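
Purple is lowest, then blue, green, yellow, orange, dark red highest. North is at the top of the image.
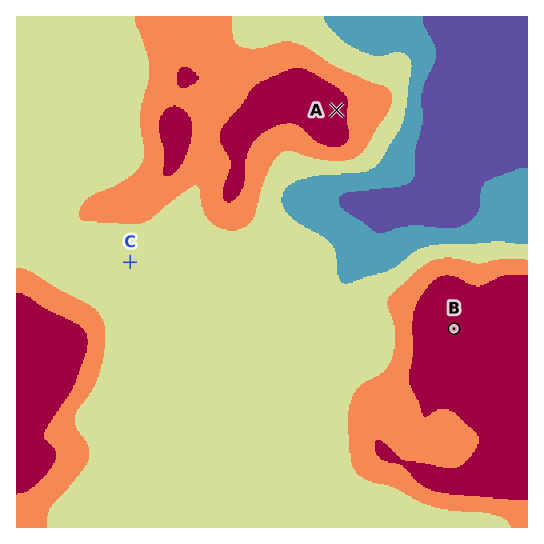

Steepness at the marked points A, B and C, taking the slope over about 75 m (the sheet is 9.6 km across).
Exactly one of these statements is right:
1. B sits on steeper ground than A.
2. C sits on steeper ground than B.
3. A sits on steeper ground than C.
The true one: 3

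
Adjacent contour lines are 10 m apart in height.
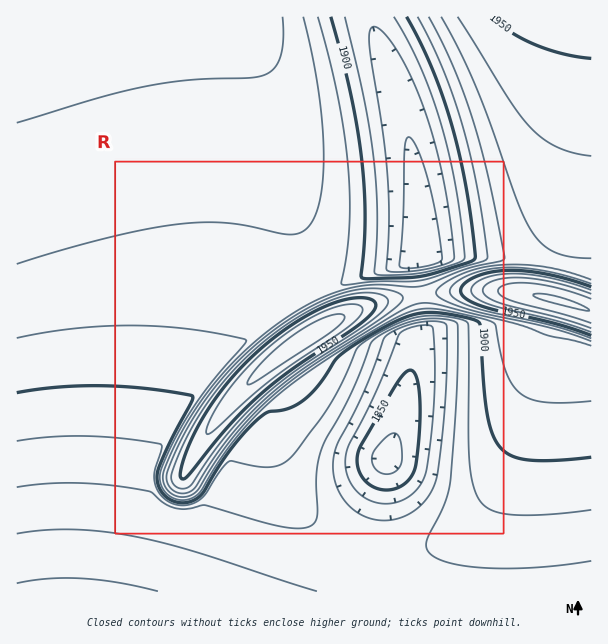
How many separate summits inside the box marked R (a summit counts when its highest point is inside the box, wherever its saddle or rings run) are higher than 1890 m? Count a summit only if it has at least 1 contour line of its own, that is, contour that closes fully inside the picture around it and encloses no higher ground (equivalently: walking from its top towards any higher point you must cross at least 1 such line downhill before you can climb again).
1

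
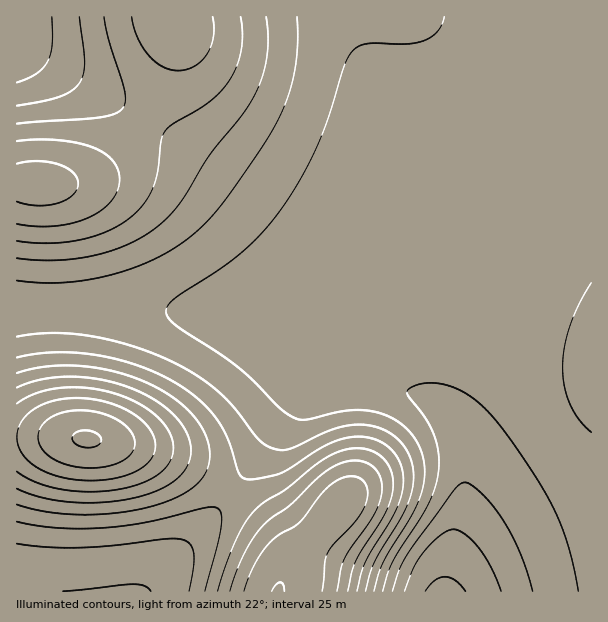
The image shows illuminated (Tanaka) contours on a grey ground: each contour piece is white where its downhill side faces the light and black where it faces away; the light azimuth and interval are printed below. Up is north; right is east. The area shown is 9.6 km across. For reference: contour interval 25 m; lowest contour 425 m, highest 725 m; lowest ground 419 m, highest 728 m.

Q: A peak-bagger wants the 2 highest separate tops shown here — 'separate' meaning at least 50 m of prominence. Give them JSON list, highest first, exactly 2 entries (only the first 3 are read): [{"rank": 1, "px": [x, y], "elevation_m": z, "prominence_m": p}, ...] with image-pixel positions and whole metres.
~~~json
[{"rank": 1, "px": [87, 440], "elevation_m": 728, "prominence_m": 309}, {"rank": 2, "px": [38, 183], "elevation_m": 660, "prominence_m": 121}]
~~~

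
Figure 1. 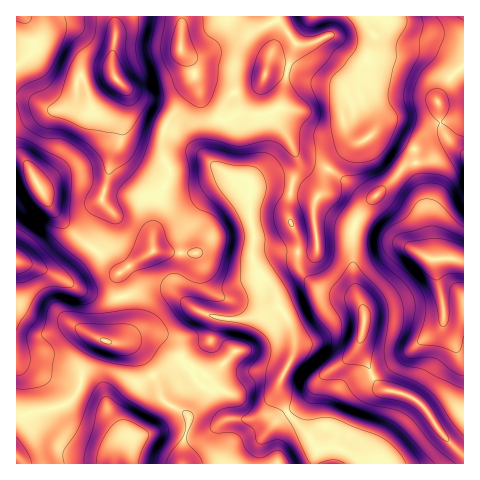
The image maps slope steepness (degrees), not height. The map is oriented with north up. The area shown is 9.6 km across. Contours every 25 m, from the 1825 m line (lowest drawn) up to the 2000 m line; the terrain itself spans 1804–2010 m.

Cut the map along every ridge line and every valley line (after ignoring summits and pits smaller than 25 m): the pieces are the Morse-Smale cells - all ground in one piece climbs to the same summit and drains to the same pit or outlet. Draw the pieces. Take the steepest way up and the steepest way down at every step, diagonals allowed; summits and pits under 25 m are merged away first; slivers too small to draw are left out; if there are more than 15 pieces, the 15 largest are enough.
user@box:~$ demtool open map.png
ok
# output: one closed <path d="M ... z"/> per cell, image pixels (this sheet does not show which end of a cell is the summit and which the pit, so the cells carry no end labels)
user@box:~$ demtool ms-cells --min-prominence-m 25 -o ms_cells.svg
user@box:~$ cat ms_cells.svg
<path d="M252 186l-3 9 0 19 5 20-2 17 1 9 5 11 16 19 4 16 6 7 10 21 0 20-14 28 0 11 11 25 17 16 10 16 18-2 18 8 9 8 100 0 1-11-5-2-16-16-24-33-12-7-25-7-10-12-13-28 5-20 0-17-5-10-6-4-31-7-8-4-12-13-4-7 0-24-9-24 1-26z"/><path d="M416 163l-11 2-40 42-12 22 0 50 11 32 0 17-5 20 13 28 9 12 26 7 12 7 24 33 16 16 4 1 1-190-9-3-25-1 0-22-4-20-2-21z"/><path d="M234 177l-9 0-10 3-22 11-17 0-11-5-2 2-5 11-4 26 0 25-35 24-1 9 4 14 28-10 12 0 12 5 27 20 27 7 29-2 23-10-6-17-16-19-6-15 2-14-5-28 3-29-6-6z"/><path d="M270 24l-17 7-26-2-23 23-7 4-12-3 10 20-2 16-10 16-14 14-5 11 10 4 13 12 13 6 28 23 21 5 4 8 25 1 13 3 7-30-10-25-14-20 0-5 8-9 5-29-2-2-19 1 8-27 0-13z"/><path d="M110 72l-16 0-12 4-5 6-3 20-12 7-13 0-18-9-15-1 0 60 12 6 20 37 14 19 20 20 12 8 6-10 9-24-1-7-6-7 0-5 8-35 11-22 1-22 5-18-3-11z"/><path d="M463 16l-95 1 0 8 6 10 0 5-10 28-5 24 14 34-1 8 10 0 30 14 3 4 2 11 16-3 16-10 13 1-12-10-8-12-5-28 9-19 8-9 10-6z"/><path d="M382 134l-8 0-28 16-17 18-6 21-7 9-12-5-13-1-2 8 0 18 9 24 0 24 4 7 12 13 8 4 31 7 5 4-5-22-1-44 2-10 11-18 33-32 3-6 6-5 9-2-1-10-3-4z"/><path d="M20 262l-4 1 0 97 33 18 31 7 4-21 10-20 7-5 12 4 9-8 2-7-2-28-2-3-16 1-9-2-55-28z"/><path d="M279 308l-29 10-22 1-11-2-6 23-9 10-11 18 5 11 20 16 9 21 4 2 17 2 18-6 28-57 3-10-1-13-10-21z"/><path d="M181 16l-66 1 0 23-3 16 2 20 14 18 5 24 7 5 22 7 7-11 19-20 5-10 0-21-12-19z"/><path d="M291 73l-4 1-5 29-8 9 0 5 14 20 10 25-7 30 25 6 7-9 2-14 6-10 20-19 18-9 4-5 0-6-16-31-21-10-28-5z"/><path d="M115 16l-90 0 7 13 2 19-4 6-14 12 0 32 15 2 18 9 13 0 12-7 3-20 5-6 12-4 18 1 0-17 3-16z"/><path d="M206 345l-17 19-11-2-24 13 9 25 26 17 0 8-6 19-1 19 77 1 2-24 15-18 13-8-9-21 0-9-16 30-18 6-19-3-11-22-14-9-11-15 1-6z"/><path d="M81 385l-7 12-6 6-21 7-16 3-15 10 0 33 4 8 95-1 7-31-12-18-6-16-9-8z"/><path d="M458 150l-9 0-16 10-17 4 8 31 2 21 4 20 1 23 33 1 0-106z"/>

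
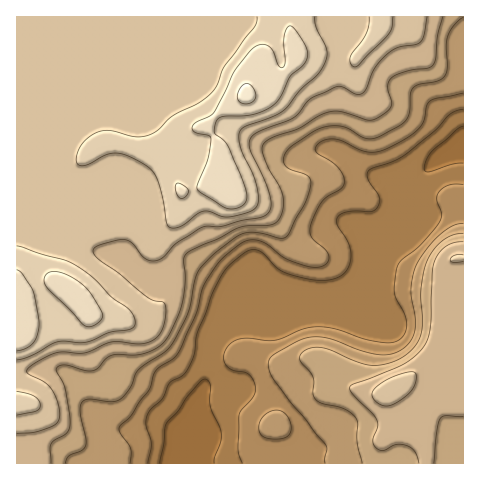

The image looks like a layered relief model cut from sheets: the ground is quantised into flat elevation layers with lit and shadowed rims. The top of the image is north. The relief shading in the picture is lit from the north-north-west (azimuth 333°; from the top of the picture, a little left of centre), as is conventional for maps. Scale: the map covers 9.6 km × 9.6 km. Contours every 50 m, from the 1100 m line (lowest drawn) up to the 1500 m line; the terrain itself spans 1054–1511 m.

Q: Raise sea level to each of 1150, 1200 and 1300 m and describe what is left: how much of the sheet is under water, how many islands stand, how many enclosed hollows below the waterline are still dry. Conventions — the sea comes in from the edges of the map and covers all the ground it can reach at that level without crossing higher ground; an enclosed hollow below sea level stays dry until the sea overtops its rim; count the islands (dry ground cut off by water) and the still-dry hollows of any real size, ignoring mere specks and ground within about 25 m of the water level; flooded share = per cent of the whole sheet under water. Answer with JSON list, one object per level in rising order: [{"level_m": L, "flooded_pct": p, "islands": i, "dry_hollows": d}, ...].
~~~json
[{"level_m": 1150, "flooded_pct": 16, "islands": 0, "dry_hollows": 0}, {"level_m": 1200, "flooded_pct": 27, "islands": 0, "dry_hollows": 0}, {"level_m": 1300, "flooded_pct": 46, "islands": 0, "dry_hollows": 0}]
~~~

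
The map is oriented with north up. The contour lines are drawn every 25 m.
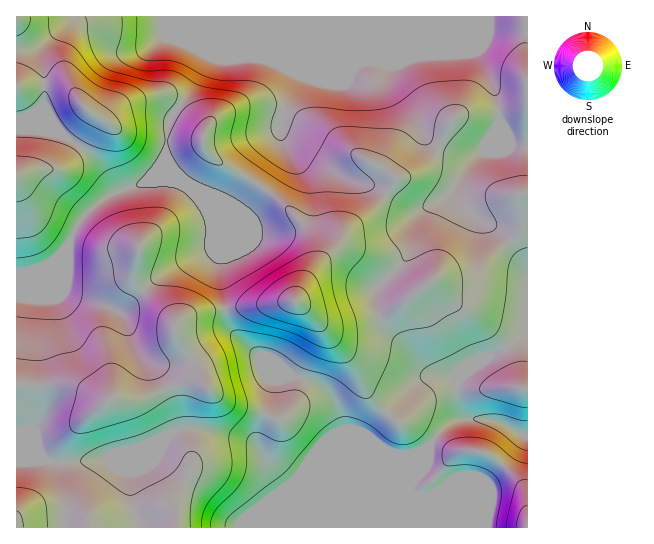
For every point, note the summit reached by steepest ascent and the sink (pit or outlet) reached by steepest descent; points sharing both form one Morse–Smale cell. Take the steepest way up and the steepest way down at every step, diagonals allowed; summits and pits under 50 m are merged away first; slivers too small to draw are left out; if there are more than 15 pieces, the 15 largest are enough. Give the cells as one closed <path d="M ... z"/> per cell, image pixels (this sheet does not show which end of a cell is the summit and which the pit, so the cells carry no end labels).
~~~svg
<path d="M527 16l-301 0-30 66-24 33-5 16-2 23 10 16 8 9 14 8 8 19 6 17 0 15 9 20 0 19 8 48 4 6 23 22 26 12 11 10-19 7-2 24-12 31 0 9 8 17 18 25 92-37 10 0 10 4 16 0 8-3 10-7 16-20 14-6 30 1 10 3 21 12 6 0z"/><path d="M166 155l-10 15-13 13-24 8-25 16-13 12-13 27-10 11-23 14-19 3 0 253 398 1 1-30-6-11 16-38-12 6-16 0-10-4-10 0-90 37-4-2-16-23-8-17 0-9 12-31 2-24 19-7-11-10-26-12-26-26-9-50 0-19-9-20 0-15-6-17-8-19-14-8-8-9z"/><path d="M225 16l-209 1 1 256 18-2 18-10 11-10 17-32 13-12 25-16 24-8 13-13 9-15 4-34 27-39z"/><path d="M481 419l-20 0-10 4-27 28-15 36 6 11 0 30 113-1 0-90-27-14z"/>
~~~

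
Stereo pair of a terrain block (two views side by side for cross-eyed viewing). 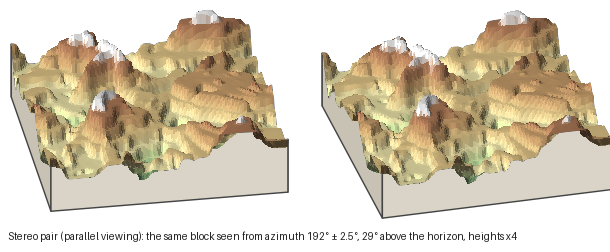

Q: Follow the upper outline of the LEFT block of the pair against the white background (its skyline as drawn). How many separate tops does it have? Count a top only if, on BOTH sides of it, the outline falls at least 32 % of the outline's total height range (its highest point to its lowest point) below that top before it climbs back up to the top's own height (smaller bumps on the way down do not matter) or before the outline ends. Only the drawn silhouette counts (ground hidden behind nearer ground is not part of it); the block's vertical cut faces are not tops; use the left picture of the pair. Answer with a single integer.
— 1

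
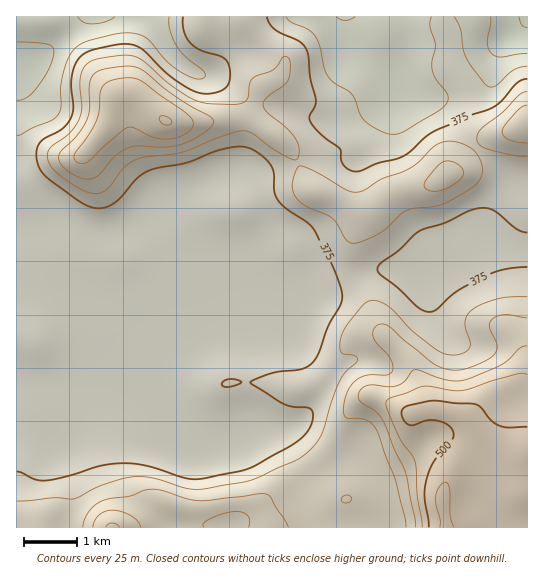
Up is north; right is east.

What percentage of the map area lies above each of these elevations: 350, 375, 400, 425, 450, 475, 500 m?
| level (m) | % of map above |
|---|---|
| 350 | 91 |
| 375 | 48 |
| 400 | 32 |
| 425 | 16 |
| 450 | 10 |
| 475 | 7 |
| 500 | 4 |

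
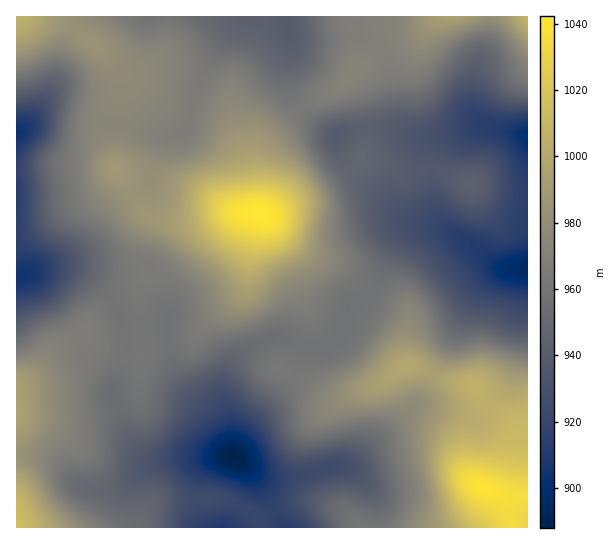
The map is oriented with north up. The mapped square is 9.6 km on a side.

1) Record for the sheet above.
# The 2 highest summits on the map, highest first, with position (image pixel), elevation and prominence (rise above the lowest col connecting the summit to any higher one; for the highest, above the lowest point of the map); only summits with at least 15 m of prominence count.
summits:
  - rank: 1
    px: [259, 213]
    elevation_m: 1042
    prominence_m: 154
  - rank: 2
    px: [485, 489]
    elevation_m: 1040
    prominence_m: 82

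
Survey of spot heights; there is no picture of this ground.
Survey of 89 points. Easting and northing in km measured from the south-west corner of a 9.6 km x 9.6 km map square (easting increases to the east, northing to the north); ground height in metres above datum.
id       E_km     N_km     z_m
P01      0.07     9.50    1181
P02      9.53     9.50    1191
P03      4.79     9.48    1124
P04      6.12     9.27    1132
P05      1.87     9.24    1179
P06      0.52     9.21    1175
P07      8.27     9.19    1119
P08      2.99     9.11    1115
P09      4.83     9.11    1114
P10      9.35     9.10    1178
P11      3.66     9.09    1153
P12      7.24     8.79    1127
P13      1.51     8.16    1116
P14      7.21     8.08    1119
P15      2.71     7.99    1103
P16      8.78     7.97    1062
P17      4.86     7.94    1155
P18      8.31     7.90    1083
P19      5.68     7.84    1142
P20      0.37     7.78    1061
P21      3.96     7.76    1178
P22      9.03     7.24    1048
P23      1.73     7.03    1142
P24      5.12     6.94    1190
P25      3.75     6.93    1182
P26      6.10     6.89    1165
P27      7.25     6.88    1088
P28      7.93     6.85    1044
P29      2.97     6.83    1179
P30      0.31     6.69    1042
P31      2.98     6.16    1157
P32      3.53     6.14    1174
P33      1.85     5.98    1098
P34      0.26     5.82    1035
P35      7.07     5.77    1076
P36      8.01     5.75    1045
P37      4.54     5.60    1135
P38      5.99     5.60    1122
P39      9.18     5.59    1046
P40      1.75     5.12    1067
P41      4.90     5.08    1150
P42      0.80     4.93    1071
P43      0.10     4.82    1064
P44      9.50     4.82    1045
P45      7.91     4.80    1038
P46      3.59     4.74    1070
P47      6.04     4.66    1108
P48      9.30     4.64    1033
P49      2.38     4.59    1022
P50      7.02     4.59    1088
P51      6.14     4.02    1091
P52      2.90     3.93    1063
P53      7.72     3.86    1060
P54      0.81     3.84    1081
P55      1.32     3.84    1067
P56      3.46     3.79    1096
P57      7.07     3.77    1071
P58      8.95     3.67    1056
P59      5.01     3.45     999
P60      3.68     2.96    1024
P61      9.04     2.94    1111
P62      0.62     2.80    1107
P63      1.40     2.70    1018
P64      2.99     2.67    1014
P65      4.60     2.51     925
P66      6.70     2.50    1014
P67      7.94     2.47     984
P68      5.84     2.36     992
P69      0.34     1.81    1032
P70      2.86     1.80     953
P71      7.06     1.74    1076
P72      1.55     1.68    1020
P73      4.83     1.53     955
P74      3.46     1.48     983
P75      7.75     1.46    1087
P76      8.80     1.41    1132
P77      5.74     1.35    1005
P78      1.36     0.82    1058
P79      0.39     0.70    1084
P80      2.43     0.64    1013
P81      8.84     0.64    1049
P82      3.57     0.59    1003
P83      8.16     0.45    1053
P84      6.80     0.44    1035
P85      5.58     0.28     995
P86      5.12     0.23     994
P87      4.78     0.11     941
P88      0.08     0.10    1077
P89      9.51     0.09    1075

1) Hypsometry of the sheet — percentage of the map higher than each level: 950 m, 97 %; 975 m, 93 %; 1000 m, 87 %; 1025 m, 78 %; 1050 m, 65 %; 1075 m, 51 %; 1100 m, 37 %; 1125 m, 23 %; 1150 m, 11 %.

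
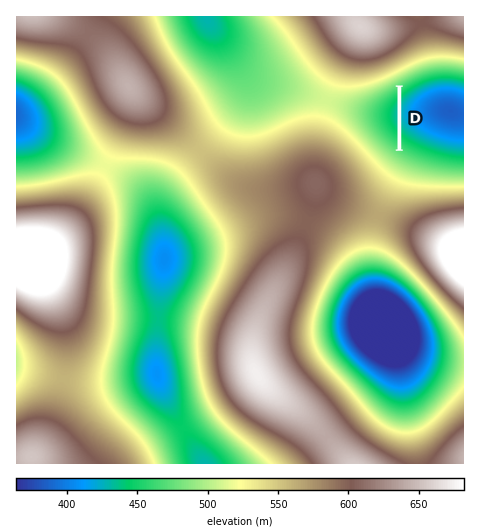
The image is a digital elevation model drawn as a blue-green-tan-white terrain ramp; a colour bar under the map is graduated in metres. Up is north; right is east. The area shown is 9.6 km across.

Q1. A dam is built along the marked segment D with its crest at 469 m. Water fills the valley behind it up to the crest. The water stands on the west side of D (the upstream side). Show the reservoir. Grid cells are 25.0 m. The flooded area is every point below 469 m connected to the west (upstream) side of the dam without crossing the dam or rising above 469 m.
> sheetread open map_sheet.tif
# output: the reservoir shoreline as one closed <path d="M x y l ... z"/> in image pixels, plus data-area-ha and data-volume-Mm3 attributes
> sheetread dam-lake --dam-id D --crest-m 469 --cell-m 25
<path d="M397 88l-12 7-11 11-2 5 0 7 6 12 10 11 9 7 0-60z" data-area-ha="46" data-volume-Mm3="6.93"/>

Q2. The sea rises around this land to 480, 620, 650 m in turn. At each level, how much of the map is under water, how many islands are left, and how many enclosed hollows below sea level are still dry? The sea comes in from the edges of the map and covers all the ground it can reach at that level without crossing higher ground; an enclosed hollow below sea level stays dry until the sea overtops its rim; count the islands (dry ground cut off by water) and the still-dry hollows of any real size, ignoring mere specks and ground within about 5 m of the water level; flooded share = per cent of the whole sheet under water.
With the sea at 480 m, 18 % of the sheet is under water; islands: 0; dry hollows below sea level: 1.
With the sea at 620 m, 85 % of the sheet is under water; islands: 1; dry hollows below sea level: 0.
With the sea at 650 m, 94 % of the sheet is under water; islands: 1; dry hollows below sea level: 0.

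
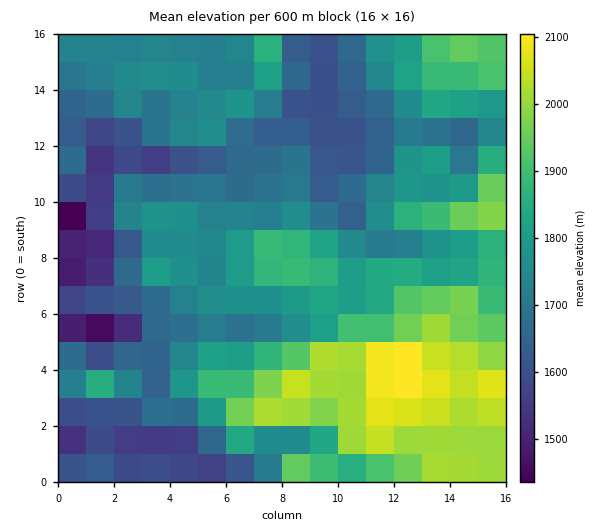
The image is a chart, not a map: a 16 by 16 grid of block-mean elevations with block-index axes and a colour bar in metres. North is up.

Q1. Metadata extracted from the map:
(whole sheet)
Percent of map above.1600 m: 87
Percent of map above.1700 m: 65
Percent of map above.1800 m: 39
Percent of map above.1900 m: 23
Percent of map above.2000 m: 13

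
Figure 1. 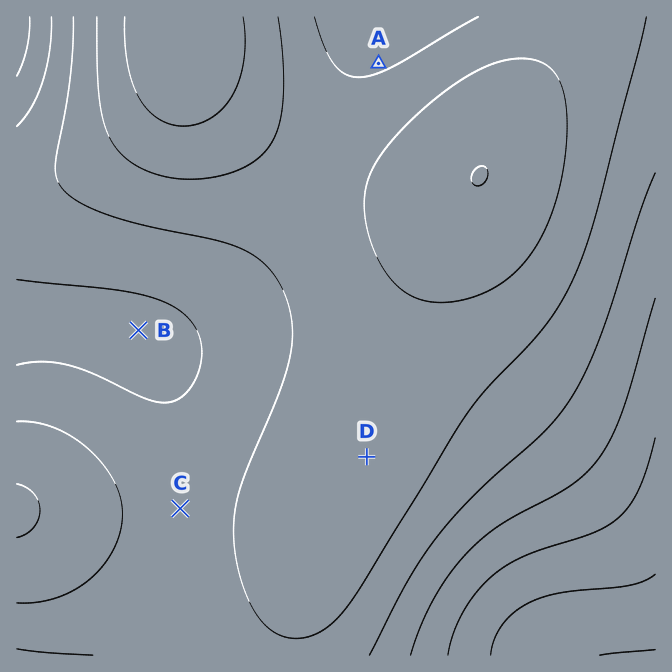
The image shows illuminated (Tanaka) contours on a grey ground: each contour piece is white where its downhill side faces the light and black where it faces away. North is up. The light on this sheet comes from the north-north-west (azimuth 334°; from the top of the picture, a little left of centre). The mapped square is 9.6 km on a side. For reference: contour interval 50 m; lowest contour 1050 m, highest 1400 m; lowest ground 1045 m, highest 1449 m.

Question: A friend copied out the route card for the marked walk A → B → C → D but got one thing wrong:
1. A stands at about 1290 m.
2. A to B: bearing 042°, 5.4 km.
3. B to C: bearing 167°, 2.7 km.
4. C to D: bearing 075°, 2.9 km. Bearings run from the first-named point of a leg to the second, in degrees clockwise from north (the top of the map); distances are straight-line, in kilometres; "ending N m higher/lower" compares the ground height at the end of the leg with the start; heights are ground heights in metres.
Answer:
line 2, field bearing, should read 222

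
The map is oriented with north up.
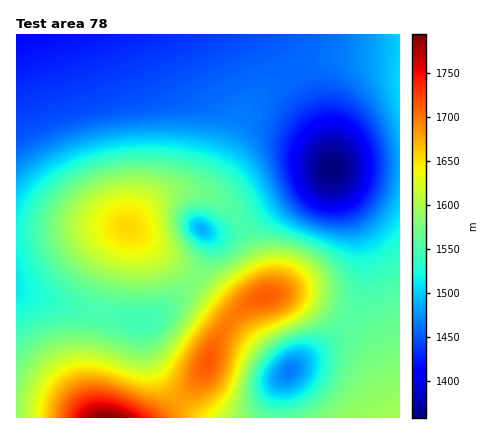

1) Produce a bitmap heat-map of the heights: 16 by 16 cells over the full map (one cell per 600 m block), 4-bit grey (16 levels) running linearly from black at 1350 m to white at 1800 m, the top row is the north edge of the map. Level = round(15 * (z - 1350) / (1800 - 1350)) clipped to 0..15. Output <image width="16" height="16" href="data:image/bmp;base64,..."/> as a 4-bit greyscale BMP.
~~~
<image width="16" height="16" href="data:image/bmp;base64,Qk32AAAAAAAAAHYAAAAoAAAAEAAAABAAAAABAAQAAAAAAIAAAAATCwAAEwsAABAAAAAAAAAAAAAAABEREQAiIiIAMzMzAERERABVVVUAZmZmAHd3dwCIiIgAmZmZAKqqqgC7u7sAzMzMAN3d3QDu7u4A////AJve3LuoZniIiru6vLhUZ4iImYibyWVXeHd3d4rLl3d3Znd3eby6h3dmd4iIm8uXd2eJmYd4mYZmZ5mqhmd2VVZnmaqGd2QzNVeImYd2UxEkRWd3d2VCECRERVVVVEIRJDM0REREQyI0MzMzM0RDM0UzMzMzM0RERSIjMzMzM0RF"/>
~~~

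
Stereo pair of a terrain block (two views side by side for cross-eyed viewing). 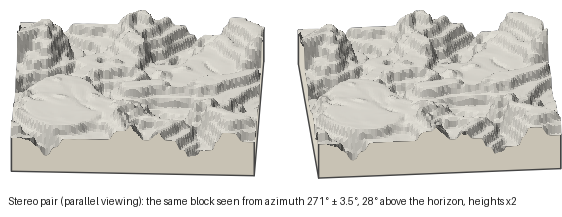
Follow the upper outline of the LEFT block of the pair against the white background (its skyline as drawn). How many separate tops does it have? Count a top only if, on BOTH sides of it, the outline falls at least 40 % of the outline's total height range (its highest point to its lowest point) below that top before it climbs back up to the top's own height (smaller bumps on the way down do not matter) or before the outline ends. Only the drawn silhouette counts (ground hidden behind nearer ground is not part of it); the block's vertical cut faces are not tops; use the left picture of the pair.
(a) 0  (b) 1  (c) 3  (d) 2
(a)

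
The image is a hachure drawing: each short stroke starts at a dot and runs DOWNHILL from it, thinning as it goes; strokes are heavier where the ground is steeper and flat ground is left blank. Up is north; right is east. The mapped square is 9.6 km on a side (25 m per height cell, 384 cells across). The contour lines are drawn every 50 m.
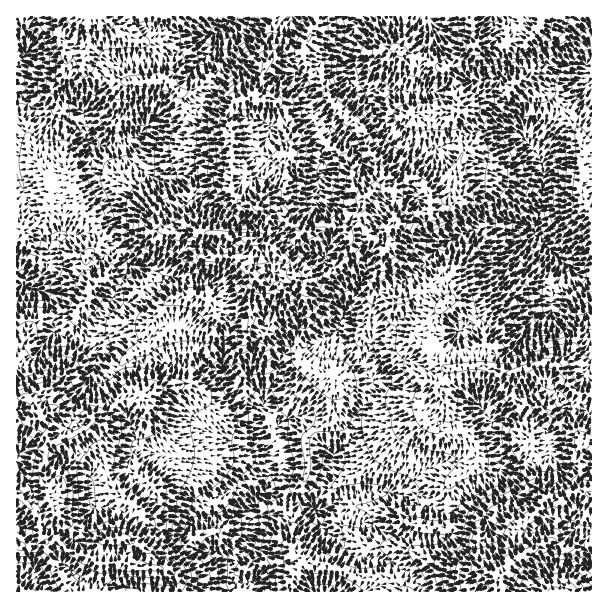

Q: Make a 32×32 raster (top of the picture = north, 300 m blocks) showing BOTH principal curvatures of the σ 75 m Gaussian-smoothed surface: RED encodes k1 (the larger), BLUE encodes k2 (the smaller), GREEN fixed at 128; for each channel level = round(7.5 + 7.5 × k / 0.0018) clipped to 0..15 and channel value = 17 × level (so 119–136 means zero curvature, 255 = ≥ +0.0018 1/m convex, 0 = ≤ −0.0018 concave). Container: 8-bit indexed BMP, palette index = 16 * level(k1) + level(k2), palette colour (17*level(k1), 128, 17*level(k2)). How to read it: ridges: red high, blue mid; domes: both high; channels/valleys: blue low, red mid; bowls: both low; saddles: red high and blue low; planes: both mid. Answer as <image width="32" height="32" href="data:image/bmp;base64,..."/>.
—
<image width="32" height="32" href="data:image/bmp;base64,Qk02CAAAAAAAADYEAAAoAAAAIAAAACAAAAABAAgAAAAAAAAEAAATCwAAEwsAAAABAAAAAAAAAIAAABGAAAAigAAAM4AAAESAAABVgAAAZoAAAHeAAACIgAAAmYAAAKqAAAC7gAAAzIAAAN2AAADugAAA/4AAAACAEQARgBEAIoARADOAEQBEgBEAVYARAGaAEQB3gBEAiIARAJmAEQCqgBEAu4ARAMyAEQDdgBEA7oARAP+AEQAAgCIAEYAiACKAIgAzgCIARIAiAFWAIgBmgCIAd4AiAIiAIgCZgCIAqoAiALuAIgDMgCIA3YAiAO6AIgD/gCIAAIAzABGAMwAigDMAM4AzAESAMwBVgDMAZoAzAHeAMwCIgDMAmYAzAKqAMwC7gDMAzIAzAN2AMwDugDMA/4AzAACARAARgEQAIoBEADOARABEgEQAVYBEAGaARAB3gEQAiIBEAJmARACqgEQAu4BEAMyARADdgEQA7oBEAP+ARAAAgFUAEYBVACKAVQAzgFUARIBVAFWAVQBmgFUAd4BVAIiAVQCZgFUAqoBVALuAVQDMgFUA3YBVAO6AVQD/gFUAAIBmABGAZgAigGYAM4BmAESAZgBVgGYAZoBmAHeAZgCIgGYAmYBmAKqAZgC7gGYAzIBmAN2AZgDugGYA/4BmAACAdwARgHcAIoB3ADOAdwBEgHcAVYB3AGaAdwB3gHcAiIB3AJmAdwCqgHcAu4B3AMyAdwDdgHcA7oB3AP+AdwAAgIgAEYCIACKAiAAzgIgARICIAFWAiABmgIgAd4CIAIiAiACZgIgAqoCIALuAiADMgIgA3YCIAO6AiAD/gIgAAICZABGAmQAigJkAM4CZAESAmQBVgJkAZoCZAHeAmQCIgJkAmYCZAKqAmQC7gJkAzICZAN2AmQDugJkA/4CZAACAqgARgKoAIoCqADOAqgBEgKoAVYCqAGaAqgB3gKoAiICqAJmAqgCqgKoAu4CqAMyAqgDdgKoA7oCqAP+AqgAAgLsAEYC7ACKAuwAzgLsARIC7AFWAuwBmgLsAd4C7AIiAuwCZgLsAqoC7ALuAuwDMgLsA3YC7AO6AuwD/gLsAAIDMABGAzAAigMwAM4DMAESAzABVgMwAZoDMAHeAzACIgMwAmYDMAKqAzAC7gMwAzIDMAN2AzADugMwA/4DMAACA3QARgN0AIoDdADOA3QBEgN0AVYDdAGaA3QB3gN0AiIDdAJmA3QCqgN0Au4DdAMyA3QDdgN0A7oDdAP+A3QAAgO4AEYDuACKA7gAzgO4ARIDuAFWA7gBmgO4Ad4DuAIiA7gCZgO4AqoDuALuA7gDMgO4A3YDuAO6A7gD/gO4AAID/ABGA/wAigP8AM4D/AESA/wBVgP8AZoD/AHeA/wCIgP8AmYD/AKqA/wC7gP8AzID/AN2A/wDugP8A/4D/AINw14SjgnKV19amhIRht+h1daanl5eDlMil6caAltincZOkpNjX5+b5tZWTxNW2t9fotYWFhaa0x9jI+MRgoHD16MWjxcXl+KaRk5WAhLnJl4SFl6enpYJy5nSk9vf39YDEs8G117STpGG0yZSBtraElKd1habHtoD3lLeSkpKD1qf5c2OTtqamlJXGYpOntEGVl5amt5R0g8a3luWklIXjt9mDhLimpqeGhqa2gJTWpLaFdHSEhpeUgJO1xvj294LoyIOFlYWolYeYqIamhKbXg7eXl4eGl6eXglHDgnPCY+RxpJaWhXWGh4eYmJaFlcdihoeHh4Z1haeSlLZ1g+Z01qamhpd0hpaHh4eWc4WntoaUh4iXl6iXuIDJqXO2+djZlcbploS3hnaHmKiDhZWWqJWGh4eYh6eWYaSTxNSk1qfHo6TVt7mGdpenlHSGh4aYl4SXmIanlmN1prTWcrS16MhjdIW4uca3uIOjdYWHmJiphHWGl6iWhZa2hITWpJOEtqZyppSDc5OSULaXg6iXmJd0hpeGl6e31fb3+OaFp4SWpHOVp5eHh6eS2KaTlIWHlIaXh5eXlqe3g4S21panhXOVhoeHl5eHl5XWt7aEpHKVl4aHmKZUlbeGknO0t7jGtsiUlpa3lnaXpqSUpHPmg3KXl5WGt5amqId1QZO3cnGEt8djp4THyLiDpMbXxfmEg5aVt6aXqJeXhpaEo4ZSlZeWx8aUpXOQcGHF95XY6sOFpLWChaiop3aHl7aVg6W1hqiVlHCTdOX49tWVxsVxgsdy6aWCpbm4dpWng3CUyIWFhqeSxtq3o8Lz9vmyw7aC+aPHx4RwcaWnlVJwhZeXpoaXp2KV2sfY9qBw0JH2w+XFk8frwtaRcJKSUJKpuHWXh6iFhKWnlqWAsfb8tJVidKbIk6Wkx/jWpLeSgLnIdZeHp4OXloV0pqHolaSlpnKFqMi4t6aWp7a3yqWAt8eHmJinlZiHhYaFhNenhZbIcnPHlbiGh4anhpippIGWx5eXqJWDhYWWmId016aVp9qTtJPVhnWEZKaot4aCdIa4mIWUg4Wmc3SXhpTpp4aFx4ODpPeChIeHlZWlUnSGpqiXlLeEhaaXdJWmkfeUdKW1grX3oqS5uKa5qKeFdZaml4OmtGOVqJeGpreA1/n56baR95JxlZSEdLeopsaVl6Z2l6bYyLW3yNfZlLWhtcSTcbXEYJWGhoamo4Bws8aXhnRzZOenh3V0hJSWg5Sl6emkt6SAuai4tcfj6MWikIOEY2Nj54WGh6eol6aShGO2pbPYp5Co2smWdJT8s9f4pqh0pLW2qKinlXWVlpVwdJW1cvi4gYWWlnVzlPaDl6fIt6Y="/>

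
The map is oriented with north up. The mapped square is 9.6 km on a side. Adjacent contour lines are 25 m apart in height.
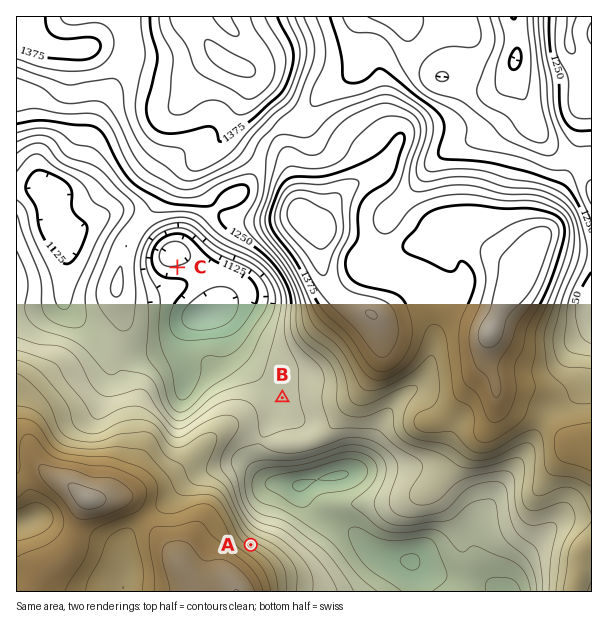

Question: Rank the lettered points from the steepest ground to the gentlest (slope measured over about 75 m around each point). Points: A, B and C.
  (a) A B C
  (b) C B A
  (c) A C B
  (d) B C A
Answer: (c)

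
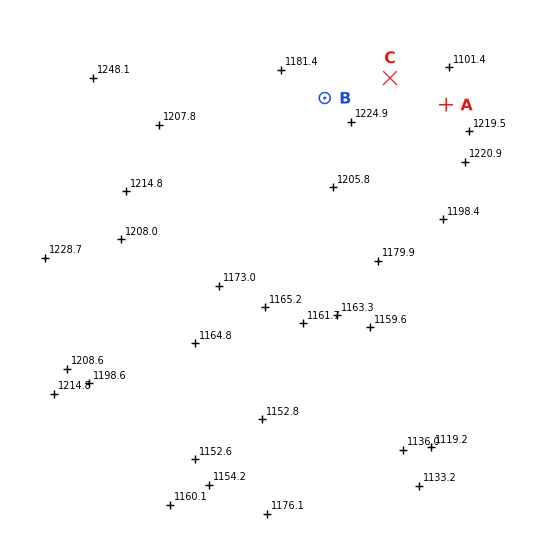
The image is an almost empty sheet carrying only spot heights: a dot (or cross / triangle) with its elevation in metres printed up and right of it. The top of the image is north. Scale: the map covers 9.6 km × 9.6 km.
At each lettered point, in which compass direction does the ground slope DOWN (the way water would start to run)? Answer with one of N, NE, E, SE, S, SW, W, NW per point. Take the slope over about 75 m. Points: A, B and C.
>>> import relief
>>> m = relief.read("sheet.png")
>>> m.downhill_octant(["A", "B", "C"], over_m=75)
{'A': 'N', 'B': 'N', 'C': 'N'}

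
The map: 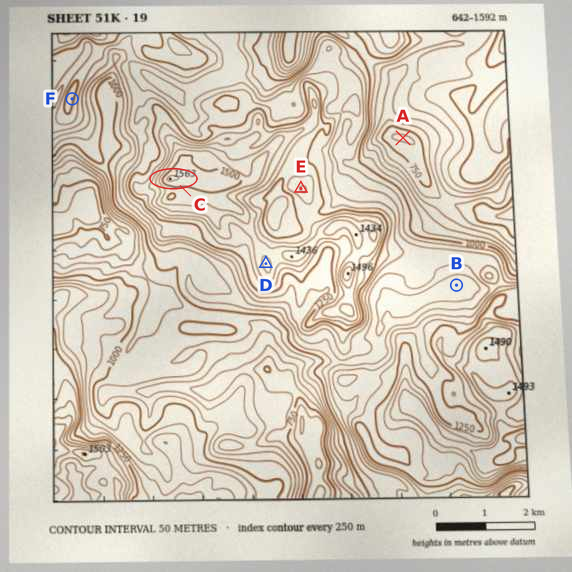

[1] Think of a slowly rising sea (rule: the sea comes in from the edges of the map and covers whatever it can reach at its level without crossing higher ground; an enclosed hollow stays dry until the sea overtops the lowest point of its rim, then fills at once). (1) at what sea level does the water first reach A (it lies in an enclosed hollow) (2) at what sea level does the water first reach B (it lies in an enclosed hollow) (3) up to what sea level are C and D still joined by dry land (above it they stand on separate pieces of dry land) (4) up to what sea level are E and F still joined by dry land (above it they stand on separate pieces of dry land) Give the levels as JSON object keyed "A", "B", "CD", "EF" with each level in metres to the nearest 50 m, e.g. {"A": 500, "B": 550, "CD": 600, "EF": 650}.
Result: {"A": 800, "B": 1100, "CD": 1350, "EF": 1150}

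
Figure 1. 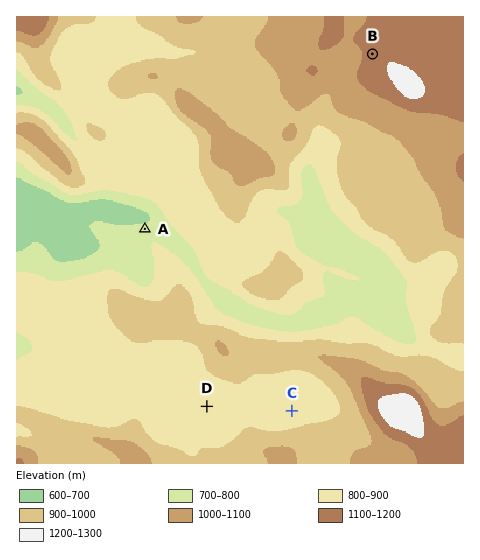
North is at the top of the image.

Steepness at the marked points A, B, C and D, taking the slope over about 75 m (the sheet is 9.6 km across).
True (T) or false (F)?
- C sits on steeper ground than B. F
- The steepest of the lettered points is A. T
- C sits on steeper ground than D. T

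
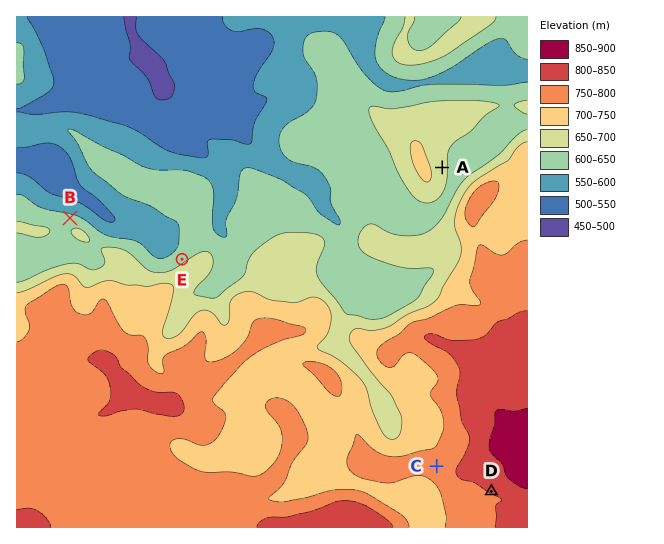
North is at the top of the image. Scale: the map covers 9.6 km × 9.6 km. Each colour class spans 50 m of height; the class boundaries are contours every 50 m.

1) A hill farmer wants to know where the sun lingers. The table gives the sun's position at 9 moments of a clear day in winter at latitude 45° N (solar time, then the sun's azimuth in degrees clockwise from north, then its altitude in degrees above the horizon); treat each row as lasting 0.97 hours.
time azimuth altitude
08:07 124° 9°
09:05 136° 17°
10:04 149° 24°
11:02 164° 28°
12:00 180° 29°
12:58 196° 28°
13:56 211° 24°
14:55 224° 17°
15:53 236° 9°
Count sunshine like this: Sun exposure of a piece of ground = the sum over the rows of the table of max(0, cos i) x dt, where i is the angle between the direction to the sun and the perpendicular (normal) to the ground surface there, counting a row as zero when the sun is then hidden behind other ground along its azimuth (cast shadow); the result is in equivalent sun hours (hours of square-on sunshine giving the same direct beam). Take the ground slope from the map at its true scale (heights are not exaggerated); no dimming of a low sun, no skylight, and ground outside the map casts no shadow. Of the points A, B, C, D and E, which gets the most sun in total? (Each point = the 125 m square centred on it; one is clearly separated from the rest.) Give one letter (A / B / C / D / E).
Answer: D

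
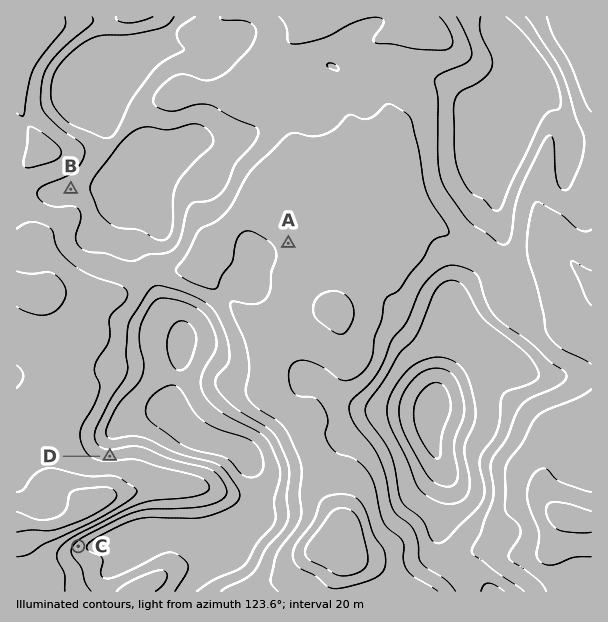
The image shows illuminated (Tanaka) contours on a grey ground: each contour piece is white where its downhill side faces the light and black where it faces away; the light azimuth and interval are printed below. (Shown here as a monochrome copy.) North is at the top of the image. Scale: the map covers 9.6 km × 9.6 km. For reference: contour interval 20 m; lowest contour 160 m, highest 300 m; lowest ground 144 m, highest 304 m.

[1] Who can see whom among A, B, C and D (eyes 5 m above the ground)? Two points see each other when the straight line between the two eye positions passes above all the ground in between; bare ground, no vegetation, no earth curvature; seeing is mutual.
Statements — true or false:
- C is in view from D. true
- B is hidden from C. false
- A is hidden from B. true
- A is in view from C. false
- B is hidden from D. true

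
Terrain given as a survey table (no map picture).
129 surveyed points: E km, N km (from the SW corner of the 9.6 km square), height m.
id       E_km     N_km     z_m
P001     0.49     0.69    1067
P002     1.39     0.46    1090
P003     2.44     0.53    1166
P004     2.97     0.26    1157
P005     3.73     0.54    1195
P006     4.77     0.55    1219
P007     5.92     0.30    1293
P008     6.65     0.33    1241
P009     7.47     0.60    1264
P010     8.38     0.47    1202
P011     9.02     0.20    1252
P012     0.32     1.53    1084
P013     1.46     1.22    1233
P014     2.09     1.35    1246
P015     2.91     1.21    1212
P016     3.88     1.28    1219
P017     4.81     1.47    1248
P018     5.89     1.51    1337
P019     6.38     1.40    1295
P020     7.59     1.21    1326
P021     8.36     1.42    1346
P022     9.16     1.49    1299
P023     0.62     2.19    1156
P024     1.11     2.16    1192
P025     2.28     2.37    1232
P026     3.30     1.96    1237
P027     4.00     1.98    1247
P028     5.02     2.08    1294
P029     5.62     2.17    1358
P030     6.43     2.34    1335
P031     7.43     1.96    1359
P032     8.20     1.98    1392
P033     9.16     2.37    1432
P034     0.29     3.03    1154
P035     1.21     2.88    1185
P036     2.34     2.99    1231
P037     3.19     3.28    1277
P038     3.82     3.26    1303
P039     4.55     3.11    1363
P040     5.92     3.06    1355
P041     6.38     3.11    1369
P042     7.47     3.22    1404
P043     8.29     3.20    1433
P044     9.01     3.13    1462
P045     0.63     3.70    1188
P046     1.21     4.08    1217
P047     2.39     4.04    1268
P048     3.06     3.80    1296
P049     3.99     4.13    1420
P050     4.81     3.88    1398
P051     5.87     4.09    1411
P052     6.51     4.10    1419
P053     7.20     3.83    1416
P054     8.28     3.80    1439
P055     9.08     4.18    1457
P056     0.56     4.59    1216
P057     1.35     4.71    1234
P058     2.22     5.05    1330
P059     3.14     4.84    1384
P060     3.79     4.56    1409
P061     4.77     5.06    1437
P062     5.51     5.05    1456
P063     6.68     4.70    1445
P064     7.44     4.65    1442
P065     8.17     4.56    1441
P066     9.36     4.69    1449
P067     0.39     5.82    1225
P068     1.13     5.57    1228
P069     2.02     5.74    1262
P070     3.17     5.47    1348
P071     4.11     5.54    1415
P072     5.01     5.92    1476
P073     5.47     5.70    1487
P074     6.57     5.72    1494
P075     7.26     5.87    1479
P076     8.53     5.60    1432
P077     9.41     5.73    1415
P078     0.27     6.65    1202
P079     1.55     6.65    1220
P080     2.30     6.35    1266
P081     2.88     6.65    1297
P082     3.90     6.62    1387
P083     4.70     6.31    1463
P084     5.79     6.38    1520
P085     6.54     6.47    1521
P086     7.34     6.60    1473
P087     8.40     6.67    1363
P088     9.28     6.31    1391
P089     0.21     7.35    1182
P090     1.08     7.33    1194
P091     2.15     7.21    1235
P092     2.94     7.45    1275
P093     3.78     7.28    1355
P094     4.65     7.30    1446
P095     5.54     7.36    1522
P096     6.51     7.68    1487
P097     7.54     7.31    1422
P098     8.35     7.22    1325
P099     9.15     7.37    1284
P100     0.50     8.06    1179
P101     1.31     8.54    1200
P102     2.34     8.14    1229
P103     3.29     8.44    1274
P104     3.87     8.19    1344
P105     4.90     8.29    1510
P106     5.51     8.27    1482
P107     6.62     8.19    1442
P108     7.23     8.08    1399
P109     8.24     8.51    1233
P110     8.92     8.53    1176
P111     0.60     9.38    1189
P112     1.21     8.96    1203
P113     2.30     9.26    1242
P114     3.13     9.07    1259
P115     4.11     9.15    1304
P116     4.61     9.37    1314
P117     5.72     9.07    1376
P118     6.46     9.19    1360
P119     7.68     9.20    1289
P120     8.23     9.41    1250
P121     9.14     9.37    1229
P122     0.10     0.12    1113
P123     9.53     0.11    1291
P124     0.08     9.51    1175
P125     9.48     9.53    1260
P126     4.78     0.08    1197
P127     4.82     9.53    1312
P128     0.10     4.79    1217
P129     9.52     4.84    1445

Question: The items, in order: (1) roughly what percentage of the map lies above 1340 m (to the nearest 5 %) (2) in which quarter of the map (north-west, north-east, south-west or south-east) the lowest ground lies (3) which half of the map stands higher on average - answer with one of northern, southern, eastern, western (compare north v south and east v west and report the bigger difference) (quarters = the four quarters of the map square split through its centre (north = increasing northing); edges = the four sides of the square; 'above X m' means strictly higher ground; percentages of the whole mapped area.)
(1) Ground above 1340 m makes up about 45 % of the sheet.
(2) The lowest point lies in the south-west quarter of the map.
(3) The eastern half stands higher on average than the western half.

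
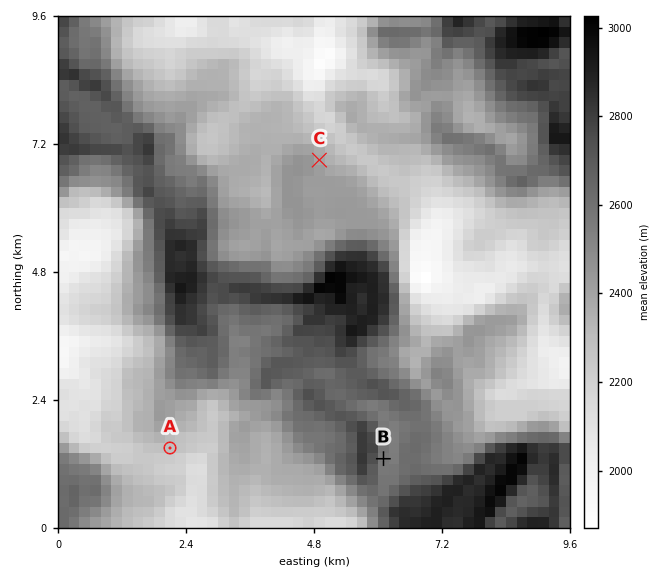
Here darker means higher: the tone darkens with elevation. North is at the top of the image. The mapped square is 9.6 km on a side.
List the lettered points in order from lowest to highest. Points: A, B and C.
A C B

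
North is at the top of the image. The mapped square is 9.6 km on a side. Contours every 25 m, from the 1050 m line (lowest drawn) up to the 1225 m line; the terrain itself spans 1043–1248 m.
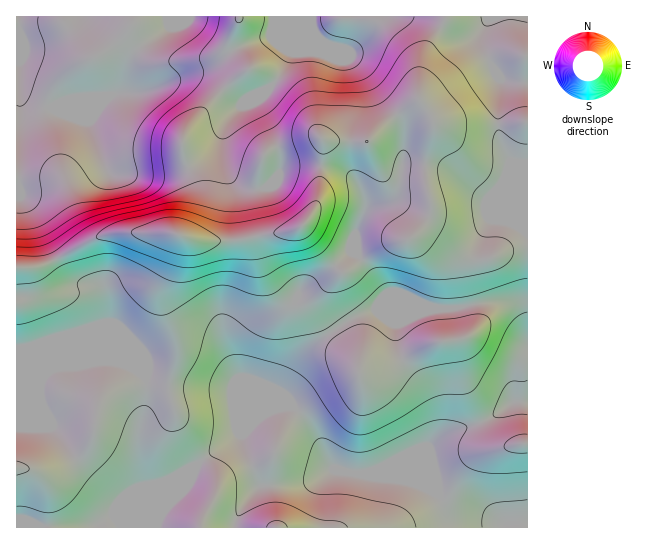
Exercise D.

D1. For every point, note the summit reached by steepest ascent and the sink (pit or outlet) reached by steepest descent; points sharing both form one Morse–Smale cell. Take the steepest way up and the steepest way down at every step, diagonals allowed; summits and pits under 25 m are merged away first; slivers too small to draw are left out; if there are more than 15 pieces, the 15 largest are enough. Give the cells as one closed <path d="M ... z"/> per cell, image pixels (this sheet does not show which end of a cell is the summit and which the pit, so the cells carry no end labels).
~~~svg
<path d="M526 121l-16 3-76-1-9 35 0 27 6 17 0 11-6 10-15 16-17 2-14 6-34 25-4 0-12-11-27-36-16 7-61 9-30-1-26-8-54 0-16 4-52 28-13 4-17 0-1 259 139 1 13-33 34-35 44-29-3 4 0 6 13 37 5 7 45-2 9-3 19-11 41 8 31 3 21 7 11 8-1-14-8-30 2-6 8-8 14-6 21-6 20-9 20-15 14 0 0-278z"/><path d="M527 16l-510 0-1 251 18 1 13-4 52-28 16-4 54 0 26 8 30 1 61-9 16-7 27 36 12 11 4 0 34-25 14-6 17-2 15-16 6-10 0-11-6-17 0-27 9-35 76 1 18-2z"/><path d="M245 432l-43 28-34 35-11 24 0 9 351-1-2-4-52-14-15-14-12-8-21-7-31-3-42-8-18 11-9 3-45 2-5-7-13-37z"/><path d="M527 401l-13 0-20 15-20 9-21 6-14 6-8 8-2 6 8 30 2 13 11 13 11 5 24 4 22 8 21-2z"/>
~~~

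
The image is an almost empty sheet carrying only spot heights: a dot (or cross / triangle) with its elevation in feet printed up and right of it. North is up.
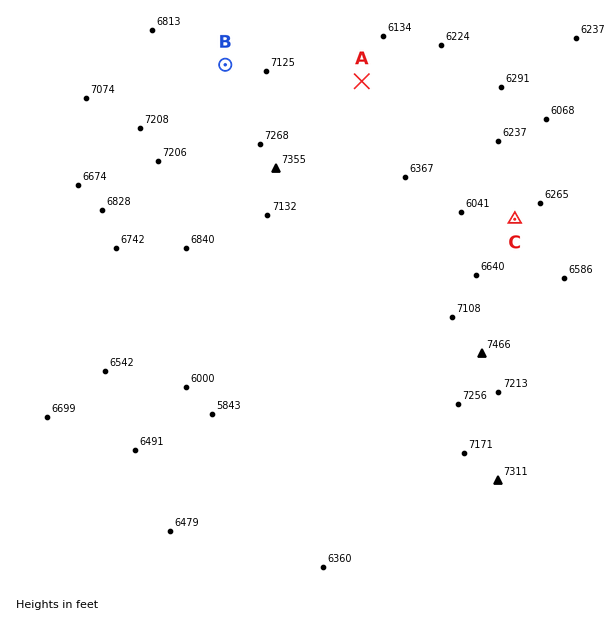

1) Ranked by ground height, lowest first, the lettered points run C A B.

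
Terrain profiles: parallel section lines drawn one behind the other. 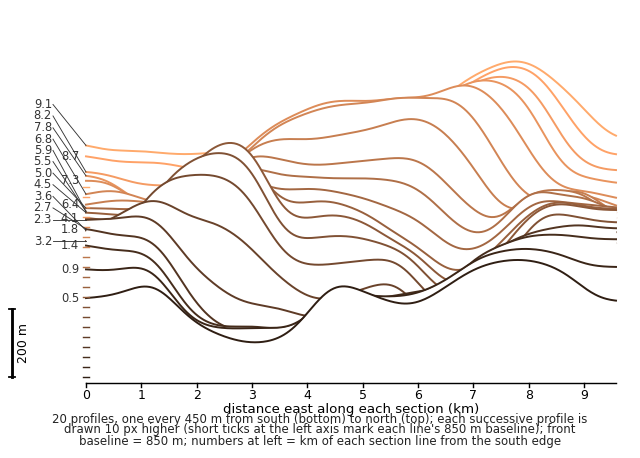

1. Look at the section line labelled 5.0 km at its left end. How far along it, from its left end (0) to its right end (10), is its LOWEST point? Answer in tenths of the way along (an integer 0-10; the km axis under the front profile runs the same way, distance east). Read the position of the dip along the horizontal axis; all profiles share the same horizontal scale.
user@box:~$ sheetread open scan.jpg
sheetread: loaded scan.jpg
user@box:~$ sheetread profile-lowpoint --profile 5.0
7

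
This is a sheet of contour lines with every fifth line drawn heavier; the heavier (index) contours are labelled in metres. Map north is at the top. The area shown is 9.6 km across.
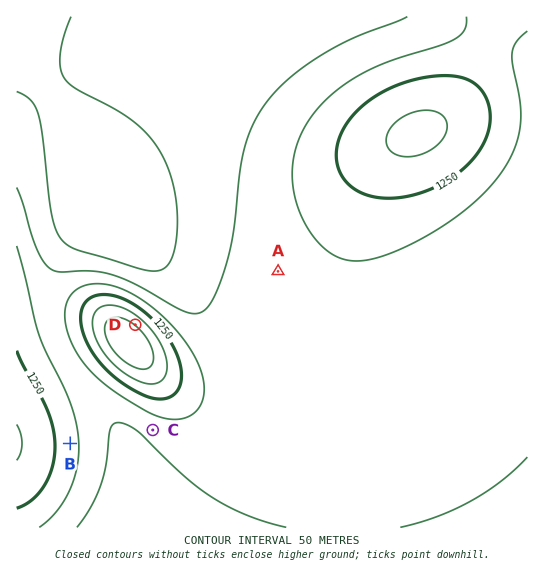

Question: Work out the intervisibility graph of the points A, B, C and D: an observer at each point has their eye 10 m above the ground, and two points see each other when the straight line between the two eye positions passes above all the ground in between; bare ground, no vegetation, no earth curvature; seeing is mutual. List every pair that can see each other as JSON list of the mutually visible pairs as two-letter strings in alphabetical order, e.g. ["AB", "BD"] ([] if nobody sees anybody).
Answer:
["AD", "BC"]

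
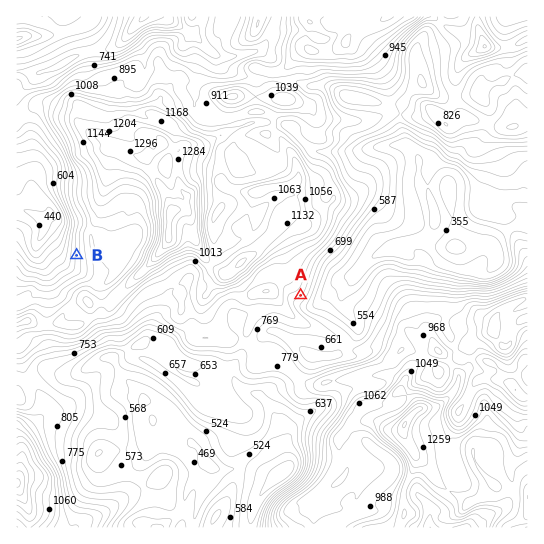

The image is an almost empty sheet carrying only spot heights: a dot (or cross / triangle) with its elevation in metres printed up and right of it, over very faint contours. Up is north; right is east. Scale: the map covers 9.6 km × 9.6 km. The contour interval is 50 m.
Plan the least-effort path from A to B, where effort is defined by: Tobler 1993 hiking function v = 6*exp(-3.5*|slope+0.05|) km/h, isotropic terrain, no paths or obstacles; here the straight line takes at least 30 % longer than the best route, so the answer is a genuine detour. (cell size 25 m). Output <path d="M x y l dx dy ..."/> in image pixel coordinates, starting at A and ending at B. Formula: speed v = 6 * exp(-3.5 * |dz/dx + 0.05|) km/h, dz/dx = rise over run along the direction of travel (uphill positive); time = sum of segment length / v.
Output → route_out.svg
<path d="M301 295l-3 2-7 0-2 1-2 3 0 2-1 3-3 1-38 0-11-5-4 0-27 13-2 0-6-2-2-3-14-7-5-5-5-3-30 0-26 14-2 0-2-2-4-4-4-6-7-7-1-3 0-2-2-3 0-5-2-6-2-2-8-8-2-6"/>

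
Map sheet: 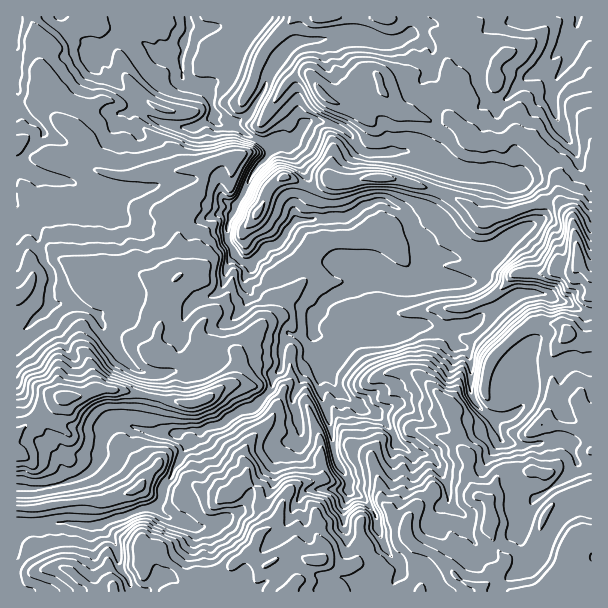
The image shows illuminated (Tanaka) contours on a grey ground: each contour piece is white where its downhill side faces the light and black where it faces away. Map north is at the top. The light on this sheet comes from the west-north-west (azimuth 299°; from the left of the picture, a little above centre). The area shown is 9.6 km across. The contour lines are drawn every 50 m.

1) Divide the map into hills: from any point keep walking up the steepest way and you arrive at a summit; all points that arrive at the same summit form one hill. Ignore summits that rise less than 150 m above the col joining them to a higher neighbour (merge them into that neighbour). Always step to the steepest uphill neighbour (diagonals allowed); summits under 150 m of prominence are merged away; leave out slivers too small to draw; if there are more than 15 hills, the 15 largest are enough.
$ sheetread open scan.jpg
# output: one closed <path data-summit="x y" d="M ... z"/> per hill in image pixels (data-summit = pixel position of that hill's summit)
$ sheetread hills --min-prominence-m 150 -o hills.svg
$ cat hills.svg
<path data-summit="291 591" d="M591 16l-575 1 1 315 7-2 14-14 6-3 6-9 24 0 16 6 8 7 18 34 21 19 18 4 13-2 27 1 11-5 6-6 4-26 2-7 15-10 14-17 3-11-4-7 0-8 6-7 0-6 5-5 4-2 10 17 5 4 17-1 46-18 36 2 6 4 9 9-1 3-24 8-9 6-11 2-16 8-16 21-1 13-24 0-6 13 0 19-10 11 0 9-18 22-14 2-18 14-15 3-6 5-13-2-9 3 8 10 0 3-15 30-9 10-1 14-7 8-11 0-48 18-25-3-54 3 0 66 575-1z"/><path data-summit="65 398" d="M261 256l-9 7 0 6-6 7 0 8 4 7-3 11-14 17-15 10-2 7-4 26-6 6-11 5-27-1-13 2-18-4-21-19-18-34-8-7-16-6-24 0-6 9-6 3-14 14-7 2-1 154 25 2 42-12 13-11 4-12 3-19 5-7 6-3 14 0 19 8 30 2 11-4 13 2 6-5 15-3 18-14 14-2 18-22 0-9 10-11 0-19 6-13 24 0 1-13 16-21 7-5 20-5 9-6 25-9-2-5-13-10-36-2-46 18-17 1-5-4z"/><path data-summit="140 486" d="M128 424l-14 0-10 7-4 13-2 15-2 6-13 11-42 12-24-1-1 38 25 1 9-3 21 0 25 3 48-18 11 0 7-8 1-14 9-10 15-33-11-10-21 0z"/>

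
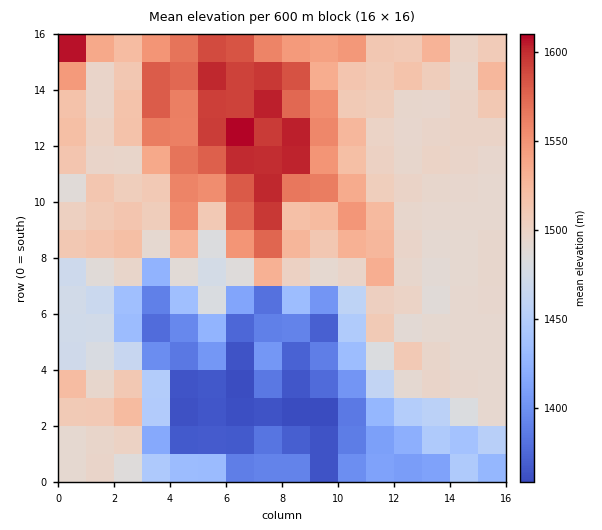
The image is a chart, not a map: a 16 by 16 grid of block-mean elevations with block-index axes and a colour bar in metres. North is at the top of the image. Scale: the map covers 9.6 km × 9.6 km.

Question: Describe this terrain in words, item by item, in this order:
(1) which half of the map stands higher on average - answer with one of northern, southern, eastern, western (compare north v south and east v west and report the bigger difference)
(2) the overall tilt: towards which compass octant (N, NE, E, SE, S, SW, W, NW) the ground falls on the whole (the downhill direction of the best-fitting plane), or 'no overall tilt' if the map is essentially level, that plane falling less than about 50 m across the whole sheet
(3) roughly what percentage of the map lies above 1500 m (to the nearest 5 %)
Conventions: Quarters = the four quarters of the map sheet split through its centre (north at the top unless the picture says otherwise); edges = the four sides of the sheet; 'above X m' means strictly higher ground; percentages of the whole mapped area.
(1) Taken as a whole, the northern half is higher than the southern.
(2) The general tilt is down to the south (the land rises towards the north).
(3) Ground above 1500 m makes up about 40 % of the sheet.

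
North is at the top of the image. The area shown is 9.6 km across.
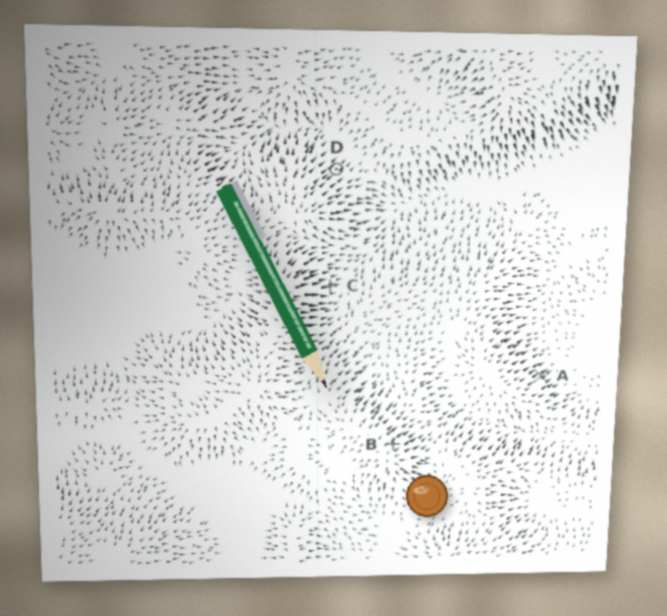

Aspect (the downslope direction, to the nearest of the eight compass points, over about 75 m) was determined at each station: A NE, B NE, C E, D NE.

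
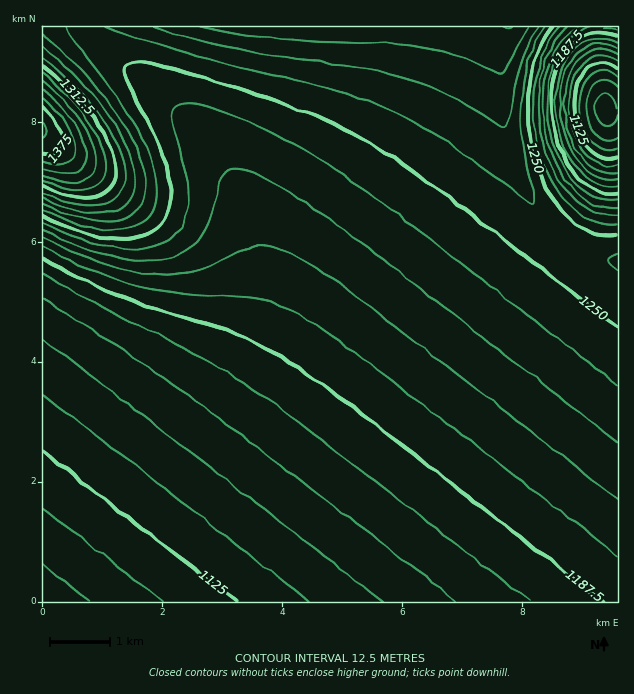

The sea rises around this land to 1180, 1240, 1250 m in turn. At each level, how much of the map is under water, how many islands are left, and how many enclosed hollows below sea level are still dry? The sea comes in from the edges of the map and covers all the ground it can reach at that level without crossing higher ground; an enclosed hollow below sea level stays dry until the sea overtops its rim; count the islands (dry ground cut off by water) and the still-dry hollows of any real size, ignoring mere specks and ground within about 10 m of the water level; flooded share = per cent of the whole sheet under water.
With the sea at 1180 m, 32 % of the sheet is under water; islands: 0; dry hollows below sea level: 0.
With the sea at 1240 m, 71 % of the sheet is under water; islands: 0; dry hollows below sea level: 0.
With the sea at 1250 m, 78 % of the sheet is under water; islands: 0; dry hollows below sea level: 0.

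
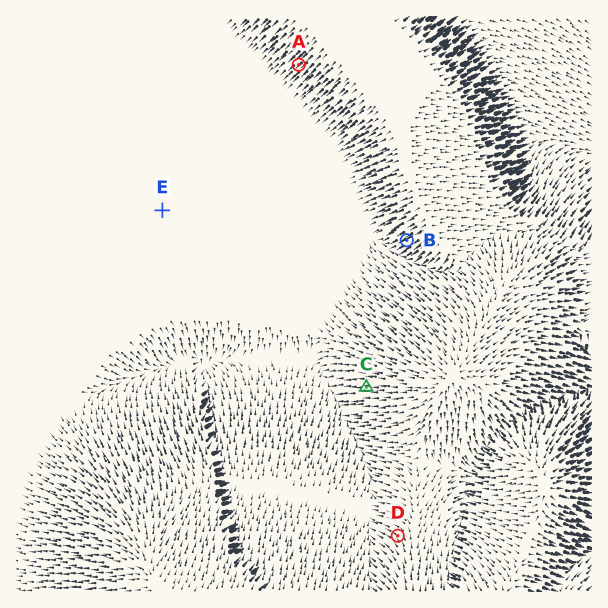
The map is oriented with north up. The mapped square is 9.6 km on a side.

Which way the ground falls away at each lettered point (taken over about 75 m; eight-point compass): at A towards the SW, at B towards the SW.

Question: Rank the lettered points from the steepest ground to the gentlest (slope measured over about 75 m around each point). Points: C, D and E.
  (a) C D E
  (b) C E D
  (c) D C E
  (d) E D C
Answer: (a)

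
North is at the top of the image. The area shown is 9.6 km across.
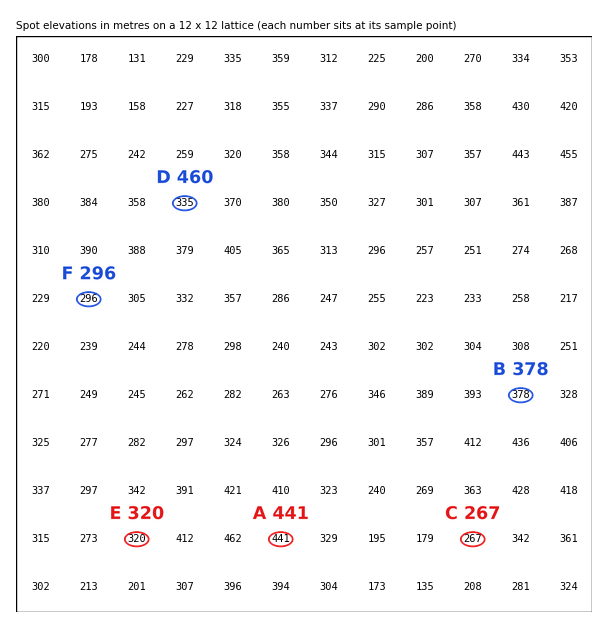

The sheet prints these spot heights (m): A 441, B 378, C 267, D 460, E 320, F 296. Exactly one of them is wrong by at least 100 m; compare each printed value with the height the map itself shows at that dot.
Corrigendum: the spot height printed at D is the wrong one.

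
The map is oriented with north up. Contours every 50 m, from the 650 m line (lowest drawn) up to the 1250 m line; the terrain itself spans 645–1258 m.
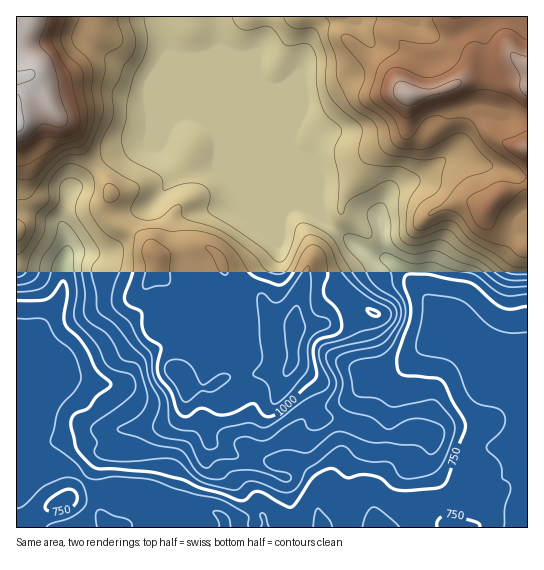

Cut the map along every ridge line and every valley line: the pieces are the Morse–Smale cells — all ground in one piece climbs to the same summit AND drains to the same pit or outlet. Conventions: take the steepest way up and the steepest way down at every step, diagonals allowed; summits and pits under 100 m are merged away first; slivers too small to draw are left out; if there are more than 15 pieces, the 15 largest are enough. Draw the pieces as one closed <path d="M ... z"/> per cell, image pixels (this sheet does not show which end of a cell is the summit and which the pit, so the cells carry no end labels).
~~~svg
<path d="M162 137l-11 6-21 5-25 12-36 31-8 28 6 19 0 17-4 15 0 20-8 19-14 17 0 109-2 4 0 7 4 6 14 7 8-11 16-5 32 1 13 4 5 6 1 8-3 29 6 5 16 5 14 18 16-10 29 2 9 4 6 8 28-7 9 0-2-10 1-11 10-22 4-8 4-4 14 1-1-5 4-26 15-18 35-12 10-7 13-18 16 0 13-4 33-32 20-11-10-7-13-23-33-35-8-5-14-3-18-11-48-41-89-37-11 2-17 0-30-23z"/><path d="M162 16l-146 1 0 510 511 1 1-154-33-27-28-15-10-3-8 0-12 7-39 36-13 4-16 0-13 18-10 7-35 12-15 18-4 26 3 6-16-2-4 4-4 8-10 22-1 11 2 10-9 0-28 7-6-8-9-4-29-2-16 10-14-18-16-5-6-5 3-29-1-8-5-6-13-4-32-1-16 5-6 9 0 3-19-11 1-123 14-17 8-19 0-20 4-15 0-17-6-19 7-24 1-4 22-20 14-11 16-8 30-9 12-7-3 10 30 23 17 0 11-2 68 29 22 7-132-133-8-17z"/><path d="M527 16l-364 0 0 9 5 28 8 17 154 155 37 28 20 6 8 5 33 35 15 25 8 5 16 3 28 15 32 26z"/>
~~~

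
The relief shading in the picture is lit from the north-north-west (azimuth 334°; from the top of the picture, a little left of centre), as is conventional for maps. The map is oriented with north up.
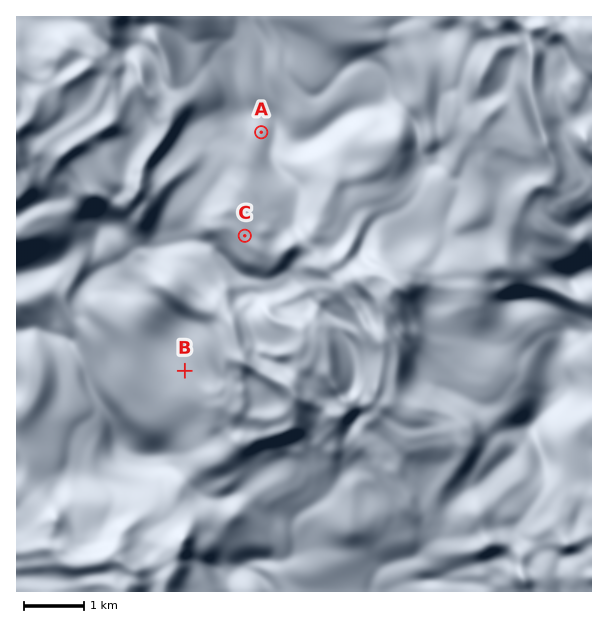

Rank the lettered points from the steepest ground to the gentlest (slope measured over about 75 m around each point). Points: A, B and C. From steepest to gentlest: A B C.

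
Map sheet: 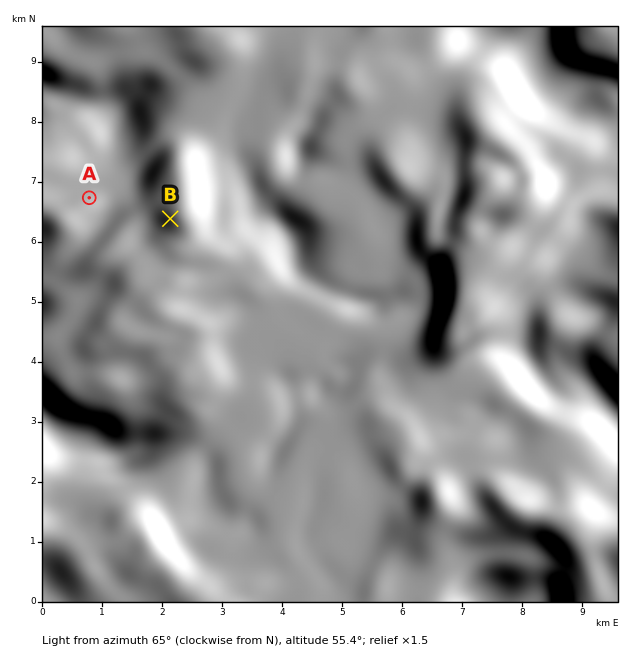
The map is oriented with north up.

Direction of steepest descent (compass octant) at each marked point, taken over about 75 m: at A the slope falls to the N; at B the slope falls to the SW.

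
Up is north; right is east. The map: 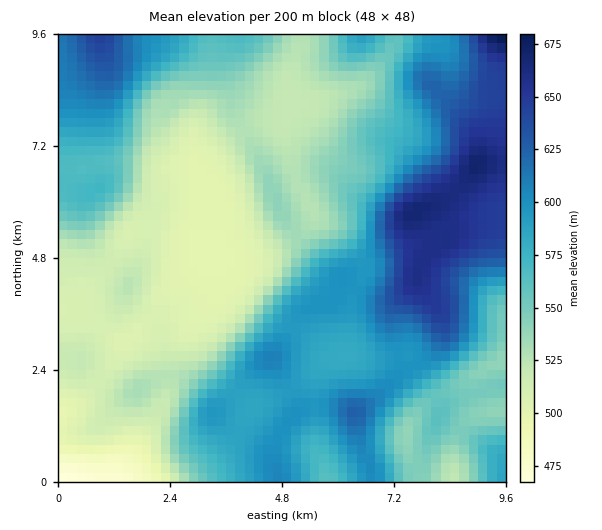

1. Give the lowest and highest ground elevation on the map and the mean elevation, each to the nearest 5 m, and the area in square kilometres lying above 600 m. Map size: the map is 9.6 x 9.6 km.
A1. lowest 465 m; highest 685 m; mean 565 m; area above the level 20.4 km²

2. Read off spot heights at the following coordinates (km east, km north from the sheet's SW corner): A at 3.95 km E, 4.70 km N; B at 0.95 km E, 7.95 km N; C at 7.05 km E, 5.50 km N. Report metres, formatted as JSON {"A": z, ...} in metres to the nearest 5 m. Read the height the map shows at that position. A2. {"A": 500, "B": 600, "C": 640}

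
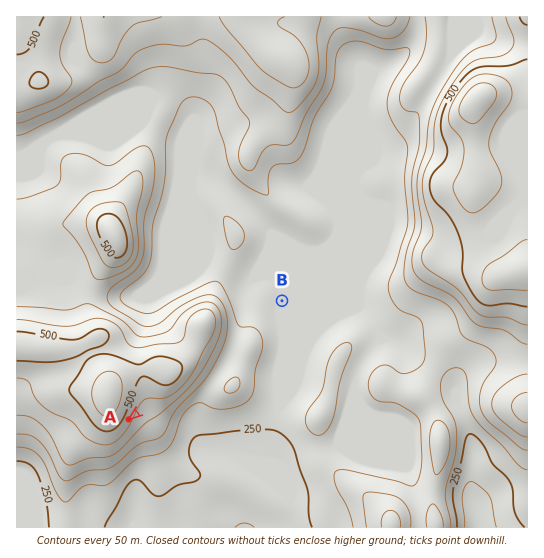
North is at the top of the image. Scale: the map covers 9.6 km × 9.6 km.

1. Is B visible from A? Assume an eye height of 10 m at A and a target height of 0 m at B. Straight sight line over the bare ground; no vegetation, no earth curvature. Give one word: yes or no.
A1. no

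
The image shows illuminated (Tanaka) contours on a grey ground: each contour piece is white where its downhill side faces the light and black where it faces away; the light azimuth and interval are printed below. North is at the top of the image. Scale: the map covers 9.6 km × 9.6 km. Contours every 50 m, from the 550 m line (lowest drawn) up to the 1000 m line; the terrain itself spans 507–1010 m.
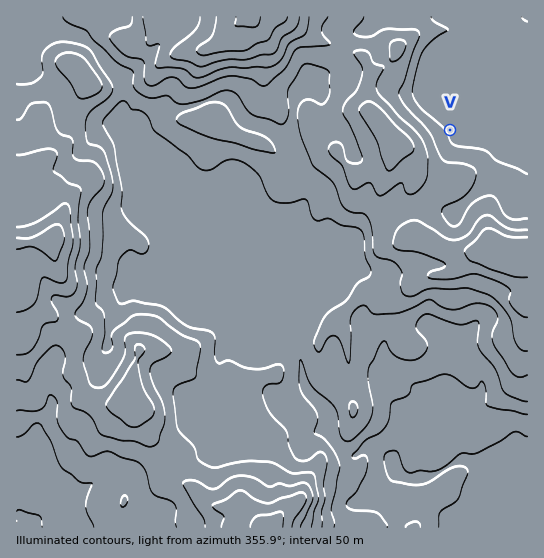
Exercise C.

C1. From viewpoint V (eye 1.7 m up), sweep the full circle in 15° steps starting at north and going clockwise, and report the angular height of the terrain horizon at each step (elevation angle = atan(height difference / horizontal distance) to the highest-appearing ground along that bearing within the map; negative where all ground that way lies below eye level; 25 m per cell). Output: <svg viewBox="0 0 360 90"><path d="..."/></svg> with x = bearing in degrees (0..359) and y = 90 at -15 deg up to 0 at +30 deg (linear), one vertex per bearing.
<svg viewBox="0 0 360 90"><path d="M0 60l15 1 15 1 15 0 15 0 15 0 15-1 15 0 15-2 15-4 15-4 15-2 15 0 15-1 15-4 15-4 15-3 15-1 15 5 15 5 15 5 15 2 15 0 15 4"/></svg>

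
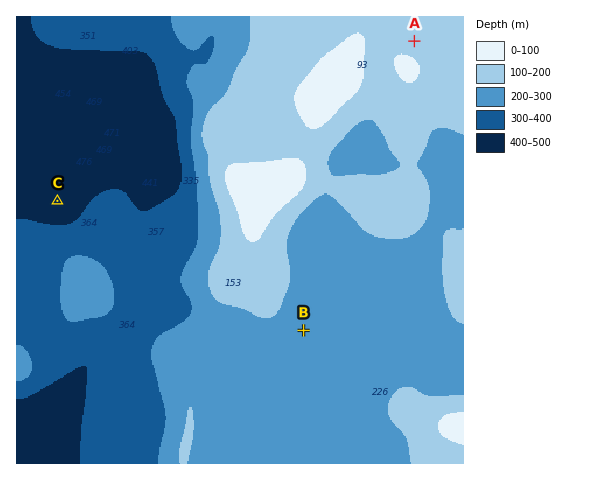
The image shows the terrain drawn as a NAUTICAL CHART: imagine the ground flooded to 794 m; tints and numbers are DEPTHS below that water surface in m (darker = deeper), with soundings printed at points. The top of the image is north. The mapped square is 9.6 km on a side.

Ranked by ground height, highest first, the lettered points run A B C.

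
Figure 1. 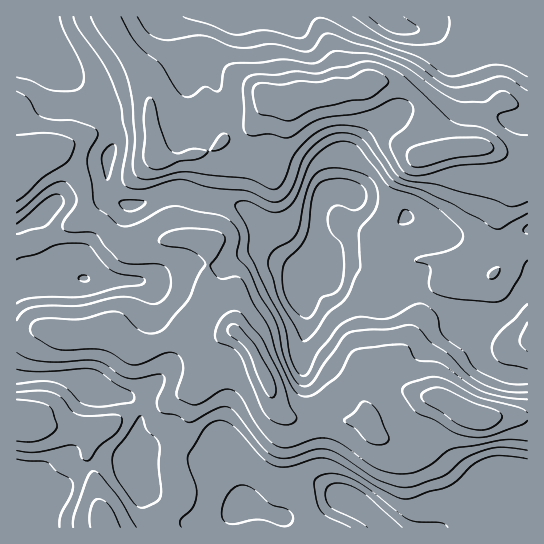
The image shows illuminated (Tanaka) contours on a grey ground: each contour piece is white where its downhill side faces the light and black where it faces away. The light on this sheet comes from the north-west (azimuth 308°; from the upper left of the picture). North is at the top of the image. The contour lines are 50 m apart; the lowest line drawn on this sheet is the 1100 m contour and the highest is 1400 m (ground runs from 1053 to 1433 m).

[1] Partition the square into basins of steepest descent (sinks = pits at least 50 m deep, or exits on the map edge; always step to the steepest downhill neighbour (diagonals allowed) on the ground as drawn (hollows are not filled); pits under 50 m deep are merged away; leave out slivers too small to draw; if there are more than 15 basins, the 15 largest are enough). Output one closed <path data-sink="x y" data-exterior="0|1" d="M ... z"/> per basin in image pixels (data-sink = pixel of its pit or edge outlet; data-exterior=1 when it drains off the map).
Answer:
<path data-sink="297 281" data-exterior="0" d="M106 16l-90 1 1 172 2 0 14-14 24-19 4 0 12 13 10 17 2 12-2 20 16 5 16 16 18 6 10 0 31-6 35 1 2 9-7 45 1 8 44 43 20 40 6 21 10 10 16 1 8-2 14 0 18 5 18 0 12 13 0-19 28-22 15 0 9 4 19 3 31 17 10 3 45-4-1-260-18 0-24-8-27 1-23 5-6-18-2-20-7-14-11-10-14-7-10-3-16 0-8 6-24 2-12 4-20 2-15 6-12-1-9-4-12 23-12 13-20 7-10 9-12 5-29 6-13 0-6-6-7-62-11-25-24-33z"/><path data-sink="350 501" data-exterior="0" d="M47 327l-5 0-16 9-10 2 0 80 27 7 26 0 26 4-4 5-4 21 6 18 4 28 9 27 41 0 28-30 4-10 46-16 12-1 14 2 10-8 15-20 7-18 0-9-8-12-6-21-17-36-18-18-17 6-11 0-19-5-9 7-23 8-17 2-9-4-14-10-42 1z"/><path data-sink="387 17" data-exterior="1" d="M527 16l-420 0 0 3 6 14 24 33 11 25 7 62 6 6 13 0 33-7 8-4 10-9 20-7 12-13 12-23 9 4 12 1 15-6 20-2 12-4 24-2 8-6 16 0 10 3 14 7 11 10 7 14 2 20 6 18 23-5 27-1 24 8 18 0z"/><path data-sink="85 278" data-exterior="0" d="M61 156l-4 0-24 19-14 14-3 1 0 147 10-1 16-9 5 0 26 9 42-1 16 12 14 2 33-10 9-7 19 5 11 0 14-5 2-2-1-3-27-25-1-8 7-45-2-8-6-2-29 0-31 6-10 0-18-6-16-16-16-5 2-12-2-20-10-17z"/><path data-sink="53 494" data-exterior="0" d="M19 419l-3 0 0 108 89 1-9-34-1-16-8-23 4-21 4-5-26-4-26 0z"/><path data-sink="242 505" data-exterior="0" d="M282 415l1 12-4 12-11 18-13 14-4 2-14-2-12 1-46 16-4 10-27 29 166 1-19-53-7-29 0-24z"/>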